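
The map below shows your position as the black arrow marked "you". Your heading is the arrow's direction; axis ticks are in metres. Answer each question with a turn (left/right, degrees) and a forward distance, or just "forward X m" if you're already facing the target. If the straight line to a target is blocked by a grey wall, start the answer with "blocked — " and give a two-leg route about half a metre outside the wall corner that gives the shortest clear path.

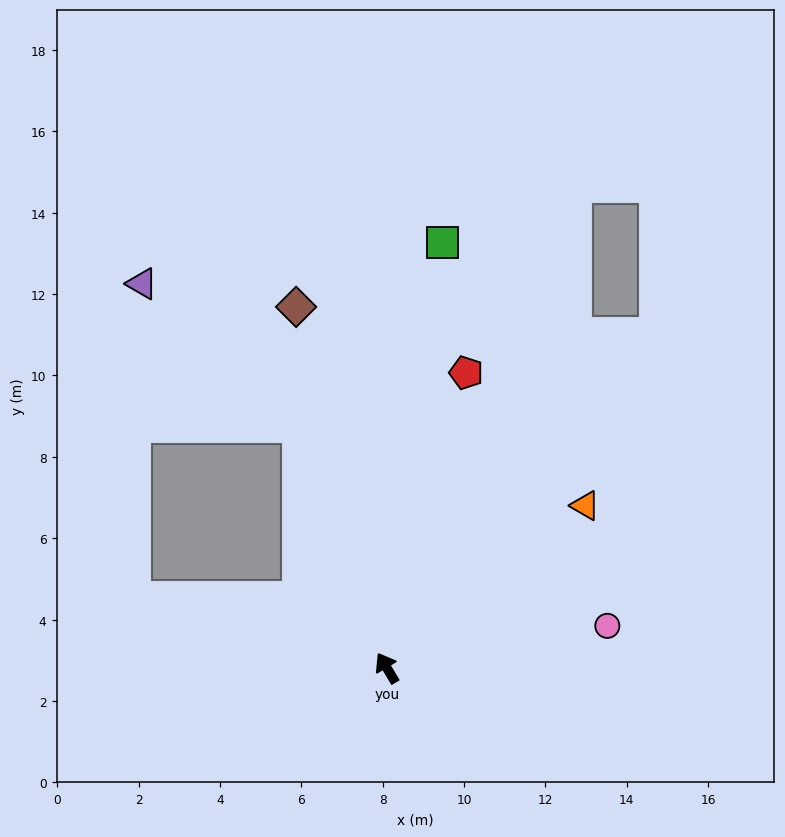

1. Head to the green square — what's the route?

turn right 38°, forward 10.5 m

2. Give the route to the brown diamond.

turn right 17°, forward 9.1 m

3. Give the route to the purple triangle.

blocked — turn right 11°, forward 6.3 m, then turn left 28°, forward 5.2 m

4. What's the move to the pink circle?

turn right 110°, forward 5.5 m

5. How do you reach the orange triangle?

turn right 81°, forward 6.3 m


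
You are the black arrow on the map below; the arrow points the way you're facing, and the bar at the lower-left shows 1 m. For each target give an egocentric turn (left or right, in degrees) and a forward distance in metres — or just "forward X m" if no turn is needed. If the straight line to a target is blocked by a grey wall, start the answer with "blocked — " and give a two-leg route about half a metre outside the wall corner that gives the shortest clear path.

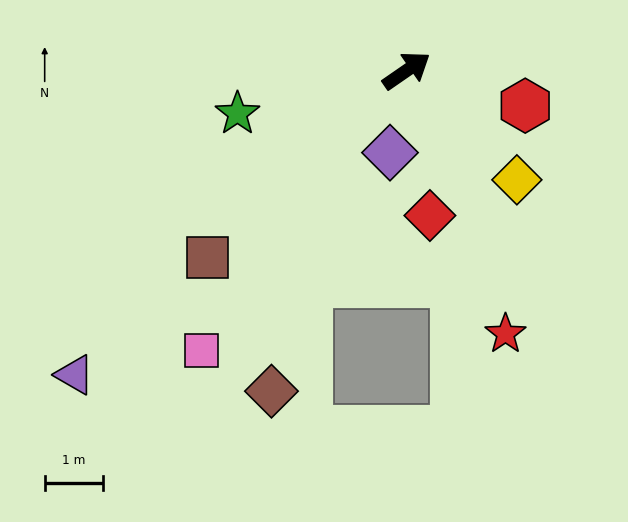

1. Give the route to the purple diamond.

turn right 136°, forward 1.4 m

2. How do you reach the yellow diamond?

turn right 79°, forward 2.7 m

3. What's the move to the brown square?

turn right 171°, forward 4.7 m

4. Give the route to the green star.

turn left 160°, forward 3.0 m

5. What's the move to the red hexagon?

turn right 51°, forward 2.1 m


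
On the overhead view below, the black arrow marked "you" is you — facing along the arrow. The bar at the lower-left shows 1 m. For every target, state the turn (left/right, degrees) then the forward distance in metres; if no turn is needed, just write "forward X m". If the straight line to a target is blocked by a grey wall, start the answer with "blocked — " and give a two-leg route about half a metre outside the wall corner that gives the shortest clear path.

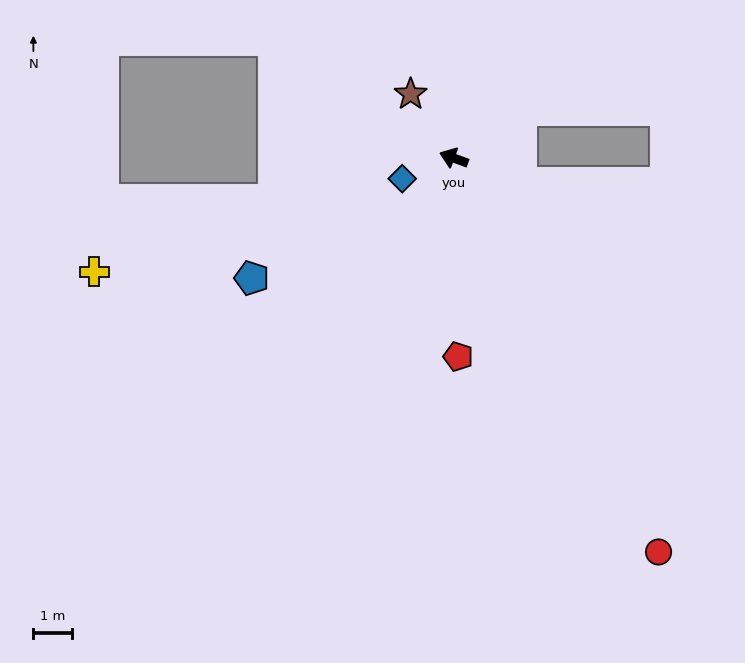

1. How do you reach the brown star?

turn right 36°, forward 2.0 m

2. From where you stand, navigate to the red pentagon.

turn left 111°, forward 5.2 m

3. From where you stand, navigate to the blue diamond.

turn left 42°, forward 1.5 m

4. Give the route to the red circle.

turn left 138°, forward 11.6 m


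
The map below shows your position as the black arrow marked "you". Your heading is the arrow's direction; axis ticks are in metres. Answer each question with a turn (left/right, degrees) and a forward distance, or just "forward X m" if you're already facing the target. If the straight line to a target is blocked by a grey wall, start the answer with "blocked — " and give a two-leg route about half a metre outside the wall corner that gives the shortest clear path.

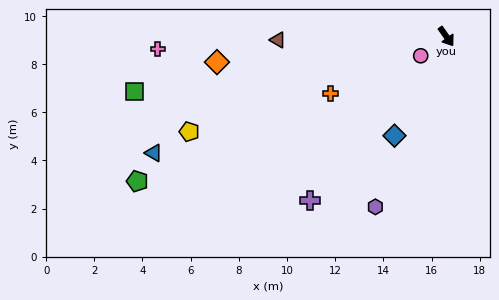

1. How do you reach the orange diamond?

turn right 119°, forward 9.6 m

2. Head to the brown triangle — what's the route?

turn right 124°, forward 7.0 m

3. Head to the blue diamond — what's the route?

turn right 63°, forward 4.6 m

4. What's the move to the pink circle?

turn right 88°, forward 1.3 m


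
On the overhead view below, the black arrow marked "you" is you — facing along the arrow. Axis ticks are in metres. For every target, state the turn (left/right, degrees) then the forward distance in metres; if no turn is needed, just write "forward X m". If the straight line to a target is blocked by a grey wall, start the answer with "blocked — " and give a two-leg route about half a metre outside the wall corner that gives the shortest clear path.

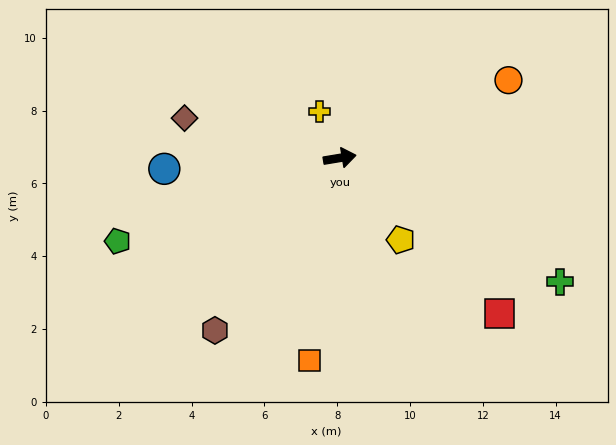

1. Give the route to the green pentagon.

turn right 169°, forward 6.5 m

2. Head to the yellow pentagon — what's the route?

turn right 63°, forward 2.8 m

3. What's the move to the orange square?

turn right 108°, forward 5.6 m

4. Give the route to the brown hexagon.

turn right 135°, forward 5.8 m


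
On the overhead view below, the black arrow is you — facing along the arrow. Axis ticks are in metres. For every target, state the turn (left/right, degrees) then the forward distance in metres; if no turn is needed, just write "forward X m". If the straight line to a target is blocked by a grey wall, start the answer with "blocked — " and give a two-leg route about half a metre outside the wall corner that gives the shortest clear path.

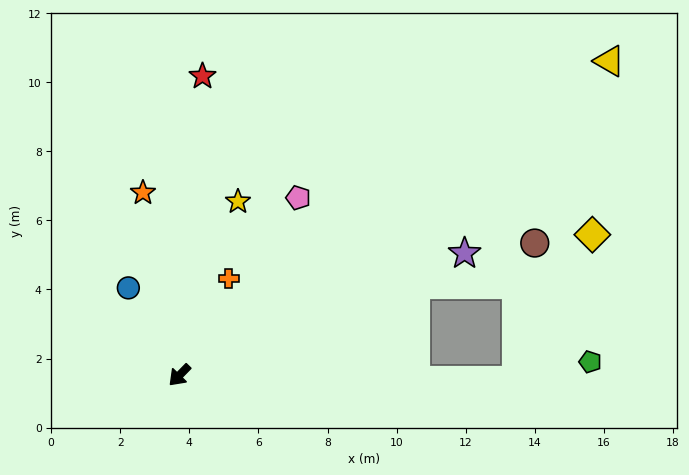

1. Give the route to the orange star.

turn right 124°, forward 5.4 m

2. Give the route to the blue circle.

turn right 105°, forward 2.9 m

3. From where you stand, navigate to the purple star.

turn left 157°, forward 9.0 m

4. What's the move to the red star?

turn right 140°, forward 8.7 m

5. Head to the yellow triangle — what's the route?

turn left 171°, forward 15.4 m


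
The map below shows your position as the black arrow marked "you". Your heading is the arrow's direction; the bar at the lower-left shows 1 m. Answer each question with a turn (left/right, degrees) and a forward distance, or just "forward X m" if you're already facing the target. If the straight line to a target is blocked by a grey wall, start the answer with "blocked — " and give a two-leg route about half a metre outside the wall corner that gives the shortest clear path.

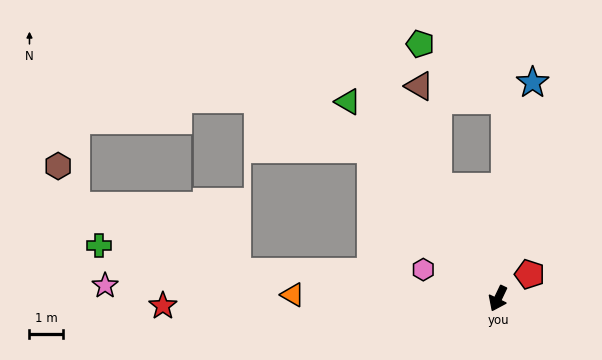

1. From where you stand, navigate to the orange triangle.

turn right 66°, forward 6.1 m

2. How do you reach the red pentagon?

turn left 153°, forward 1.2 m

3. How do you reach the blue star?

turn right 164°, forward 6.5 m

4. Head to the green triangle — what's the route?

turn right 117°, forward 7.4 m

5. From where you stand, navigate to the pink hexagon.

turn right 86°, forward 2.4 m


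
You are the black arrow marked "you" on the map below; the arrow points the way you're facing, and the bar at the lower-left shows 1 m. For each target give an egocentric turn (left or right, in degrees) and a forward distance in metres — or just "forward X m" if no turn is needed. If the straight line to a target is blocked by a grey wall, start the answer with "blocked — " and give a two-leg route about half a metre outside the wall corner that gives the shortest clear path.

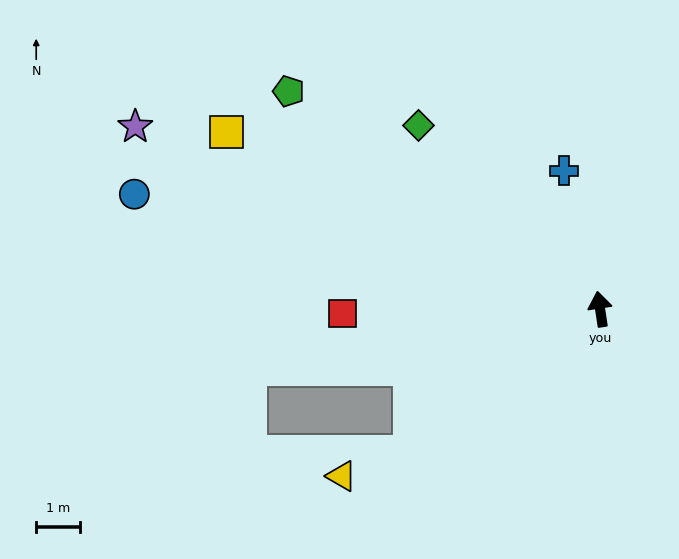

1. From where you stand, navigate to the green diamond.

turn left 36°, forward 5.9 m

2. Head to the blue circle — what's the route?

turn left 68°, forward 11.0 m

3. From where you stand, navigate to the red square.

turn left 82°, forward 5.9 m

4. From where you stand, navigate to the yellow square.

turn left 56°, forward 9.5 m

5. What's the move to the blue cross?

turn left 6°, forward 3.3 m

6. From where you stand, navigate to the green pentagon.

turn left 46°, forward 8.7 m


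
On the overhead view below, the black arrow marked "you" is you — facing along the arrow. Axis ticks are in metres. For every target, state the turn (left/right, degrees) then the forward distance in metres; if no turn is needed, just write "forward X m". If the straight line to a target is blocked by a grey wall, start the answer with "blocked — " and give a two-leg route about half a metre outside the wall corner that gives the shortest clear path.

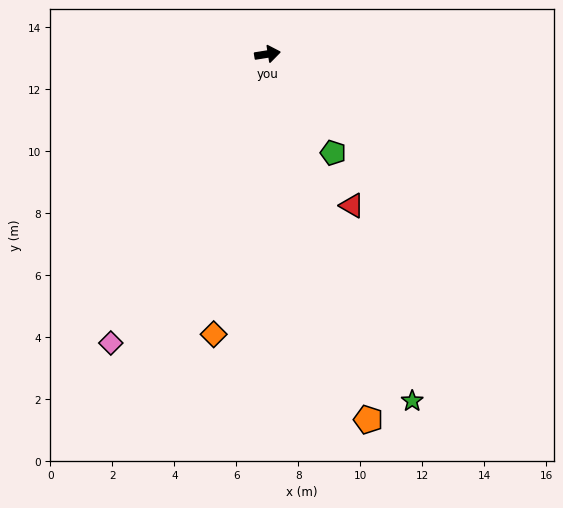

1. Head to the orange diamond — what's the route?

turn right 110°, forward 9.2 m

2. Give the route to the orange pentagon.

turn right 84°, forward 12.2 m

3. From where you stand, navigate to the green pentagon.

turn right 65°, forward 3.8 m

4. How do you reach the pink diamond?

turn right 128°, forward 10.6 m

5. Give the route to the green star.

turn right 76°, forward 12.1 m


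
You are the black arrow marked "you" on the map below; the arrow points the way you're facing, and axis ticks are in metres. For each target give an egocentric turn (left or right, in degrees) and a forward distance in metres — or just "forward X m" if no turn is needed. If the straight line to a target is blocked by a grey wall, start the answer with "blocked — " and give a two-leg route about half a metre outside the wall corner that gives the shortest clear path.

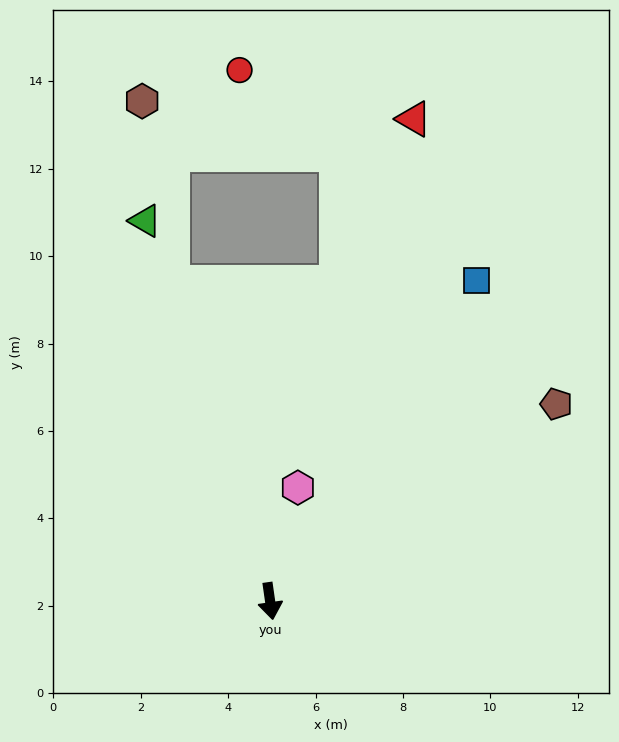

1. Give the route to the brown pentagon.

turn left 116°, forward 8.0 m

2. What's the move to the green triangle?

turn right 170°, forward 9.2 m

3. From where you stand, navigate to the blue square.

turn left 139°, forward 8.7 m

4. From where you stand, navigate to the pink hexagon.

turn left 158°, forward 2.7 m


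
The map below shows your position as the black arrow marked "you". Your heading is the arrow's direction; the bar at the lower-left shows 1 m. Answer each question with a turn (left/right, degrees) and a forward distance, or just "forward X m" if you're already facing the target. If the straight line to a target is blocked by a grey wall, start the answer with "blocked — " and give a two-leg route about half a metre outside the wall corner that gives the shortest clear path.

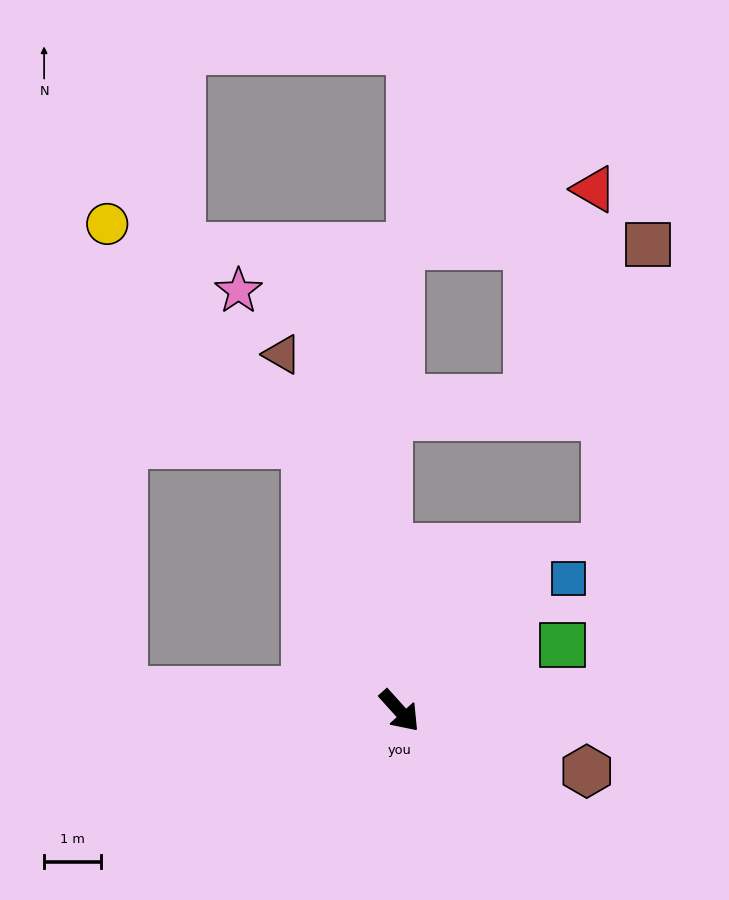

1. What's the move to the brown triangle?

turn left 156°, forward 6.7 m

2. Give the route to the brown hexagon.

turn left 30°, forward 3.5 m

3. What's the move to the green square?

turn left 70°, forward 3.1 m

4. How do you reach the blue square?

turn left 86°, forward 3.8 m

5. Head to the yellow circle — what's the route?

blocked — turn left 157°, forward 5.0 m, then turn left 23°, forward 5.3 m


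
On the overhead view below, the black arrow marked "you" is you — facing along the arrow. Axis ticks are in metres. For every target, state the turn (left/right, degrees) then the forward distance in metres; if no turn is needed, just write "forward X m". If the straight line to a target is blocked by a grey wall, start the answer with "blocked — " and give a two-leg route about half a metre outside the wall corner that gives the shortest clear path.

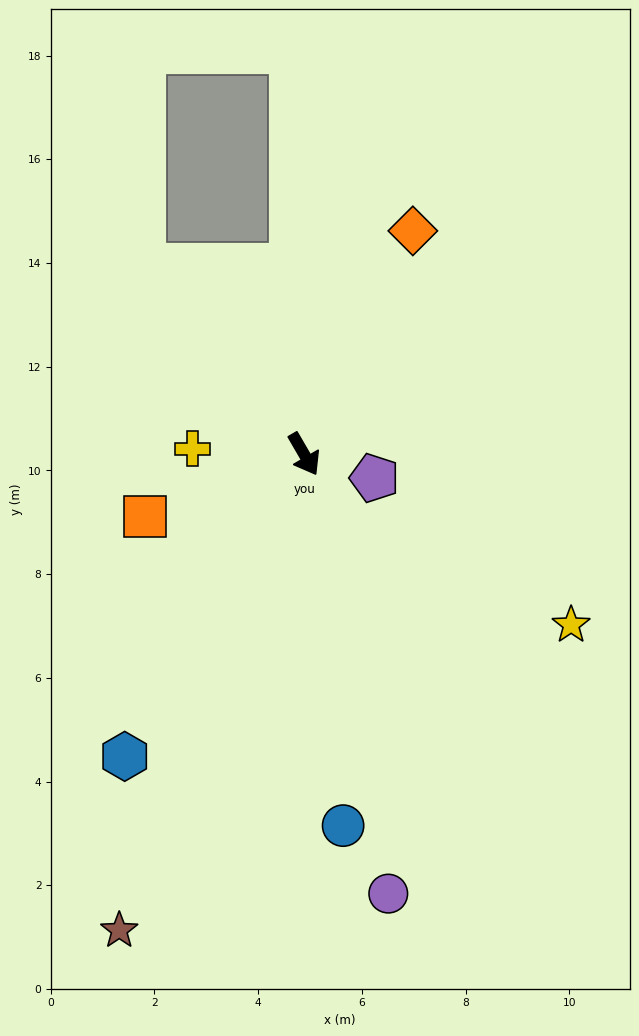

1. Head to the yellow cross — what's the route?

turn right 123°, forward 2.2 m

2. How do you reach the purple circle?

turn right 19°, forward 8.6 m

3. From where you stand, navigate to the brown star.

turn right 51°, forward 9.9 m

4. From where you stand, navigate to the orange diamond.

turn left 124°, forward 4.8 m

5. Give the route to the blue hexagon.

turn right 61°, forward 6.8 m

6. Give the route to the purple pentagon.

turn left 41°, forward 1.4 m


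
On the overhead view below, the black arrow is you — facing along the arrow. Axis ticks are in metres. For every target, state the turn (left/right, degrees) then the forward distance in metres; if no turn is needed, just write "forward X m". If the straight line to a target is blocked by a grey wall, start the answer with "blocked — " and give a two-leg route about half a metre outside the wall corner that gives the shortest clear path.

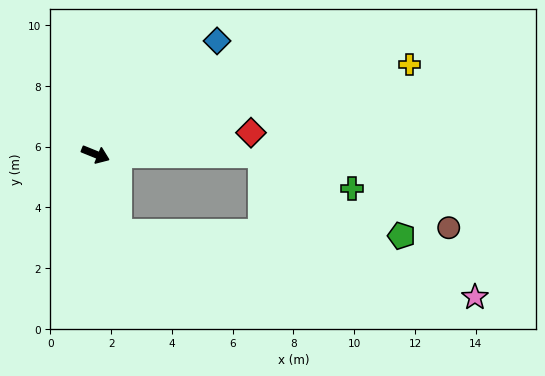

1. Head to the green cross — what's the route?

blocked — turn left 22°, forward 5.5 m, then turn right 20°, forward 3.2 m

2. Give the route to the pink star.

blocked — turn right 51°, forward 2.7 m, then turn left 63°, forward 11.9 m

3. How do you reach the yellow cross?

turn left 38°, forward 10.8 m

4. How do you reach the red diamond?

turn left 30°, forward 5.2 m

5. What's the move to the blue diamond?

turn left 65°, forward 5.5 m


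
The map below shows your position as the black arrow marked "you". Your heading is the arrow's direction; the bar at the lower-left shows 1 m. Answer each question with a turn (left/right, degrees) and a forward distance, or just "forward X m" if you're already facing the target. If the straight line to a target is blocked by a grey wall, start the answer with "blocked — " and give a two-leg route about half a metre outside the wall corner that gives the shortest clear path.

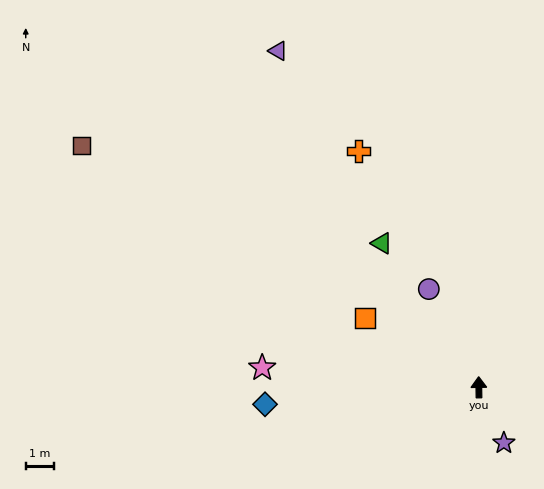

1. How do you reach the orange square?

turn left 58°, forward 4.7 m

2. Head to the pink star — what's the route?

turn left 84°, forward 7.7 m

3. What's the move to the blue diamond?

turn left 94°, forward 7.6 m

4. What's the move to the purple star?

turn right 157°, forward 2.2 m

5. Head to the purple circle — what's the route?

turn left 26°, forward 3.9 m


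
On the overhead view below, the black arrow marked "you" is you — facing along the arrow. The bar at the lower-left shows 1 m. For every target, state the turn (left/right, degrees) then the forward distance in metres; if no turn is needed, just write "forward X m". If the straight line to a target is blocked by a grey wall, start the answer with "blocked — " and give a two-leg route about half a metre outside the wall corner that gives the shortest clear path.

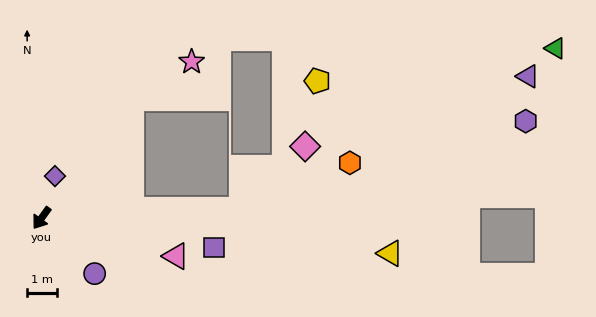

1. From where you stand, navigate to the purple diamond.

turn right 162°, forward 1.5 m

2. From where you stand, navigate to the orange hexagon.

blocked — turn left 128°, forward 6.7 m, then turn left 21°, forward 3.9 m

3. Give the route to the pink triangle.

turn left 110°, forward 4.7 m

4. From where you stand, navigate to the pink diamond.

blocked — turn left 128°, forward 6.7 m, then turn left 43°, forward 3.0 m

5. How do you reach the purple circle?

turn left 79°, forward 2.6 m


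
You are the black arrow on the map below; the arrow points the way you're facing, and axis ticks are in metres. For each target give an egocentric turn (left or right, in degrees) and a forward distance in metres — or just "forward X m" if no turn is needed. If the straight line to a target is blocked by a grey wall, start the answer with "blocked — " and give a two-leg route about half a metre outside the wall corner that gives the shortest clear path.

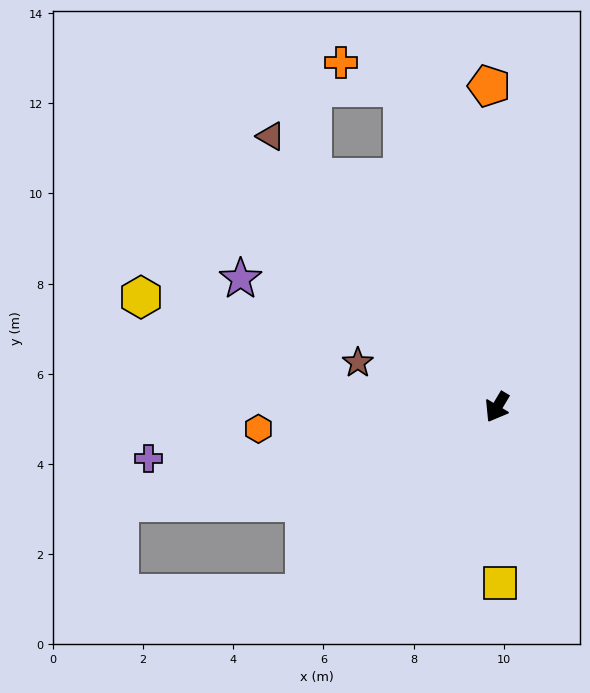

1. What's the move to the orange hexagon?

turn right 54°, forward 5.3 m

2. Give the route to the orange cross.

blocked — turn right 133°, forward 7.4 m, then turn left 52°, forward 1.5 m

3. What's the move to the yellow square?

turn left 32°, forward 3.9 m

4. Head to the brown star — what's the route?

turn right 77°, forward 3.2 m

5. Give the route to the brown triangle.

turn right 109°, forward 7.8 m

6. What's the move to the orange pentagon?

turn right 148°, forward 7.1 m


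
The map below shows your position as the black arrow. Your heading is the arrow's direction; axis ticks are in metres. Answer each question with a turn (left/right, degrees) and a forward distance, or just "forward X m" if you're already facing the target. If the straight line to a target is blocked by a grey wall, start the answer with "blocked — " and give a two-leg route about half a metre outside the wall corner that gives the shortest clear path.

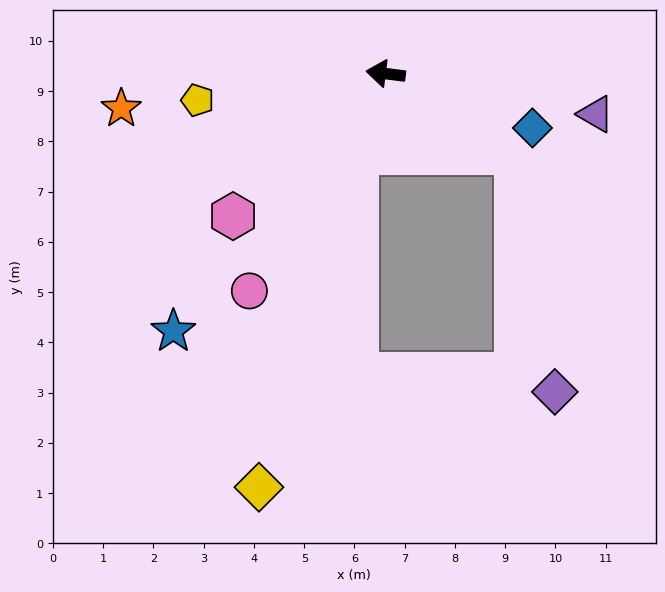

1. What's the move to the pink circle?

turn left 65°, forward 5.1 m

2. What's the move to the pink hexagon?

turn left 50°, forward 4.2 m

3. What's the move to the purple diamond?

blocked — turn left 156°, forward 3.0 m, then turn right 50°, forward 4.8 m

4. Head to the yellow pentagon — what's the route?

turn left 15°, forward 3.8 m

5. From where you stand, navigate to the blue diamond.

turn left 167°, forward 3.1 m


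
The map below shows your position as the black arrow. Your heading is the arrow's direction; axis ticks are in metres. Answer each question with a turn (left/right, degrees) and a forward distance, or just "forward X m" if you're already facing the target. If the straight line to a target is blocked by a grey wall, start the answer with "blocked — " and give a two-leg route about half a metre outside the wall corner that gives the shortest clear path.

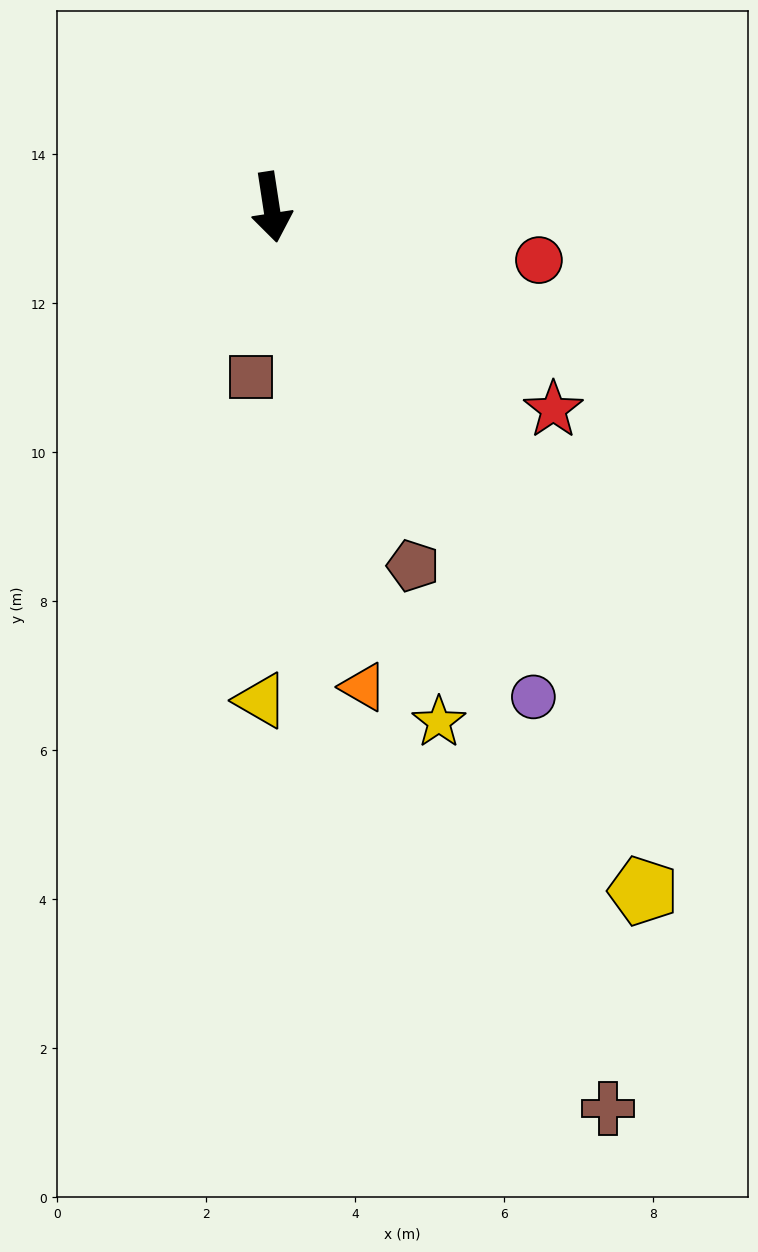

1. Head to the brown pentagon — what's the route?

turn left 13°, forward 5.2 m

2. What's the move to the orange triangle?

turn left 2°, forward 6.6 m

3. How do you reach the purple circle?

turn left 19°, forward 7.5 m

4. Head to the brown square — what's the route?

turn right 15°, forward 2.3 m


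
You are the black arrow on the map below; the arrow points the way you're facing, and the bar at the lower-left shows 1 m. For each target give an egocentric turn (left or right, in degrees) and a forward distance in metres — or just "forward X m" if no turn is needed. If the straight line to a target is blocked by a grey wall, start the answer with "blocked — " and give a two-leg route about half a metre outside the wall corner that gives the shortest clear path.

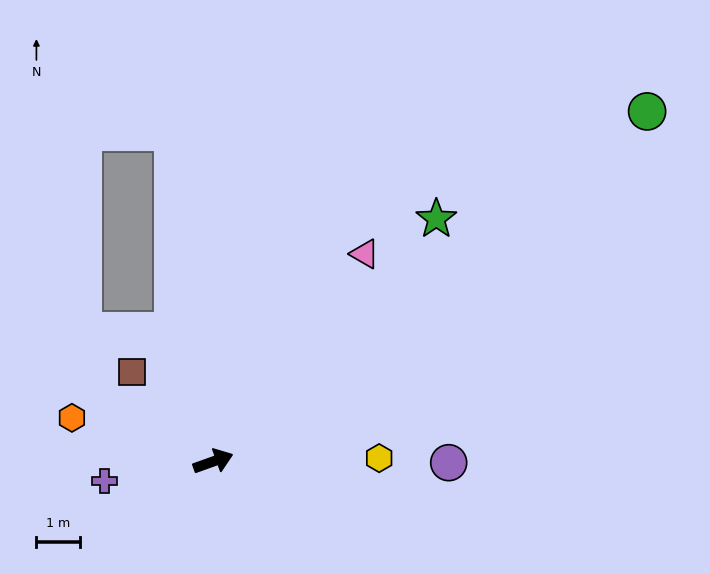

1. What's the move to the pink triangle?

turn left 34°, forward 5.9 m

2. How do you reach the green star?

turn left 28°, forward 7.5 m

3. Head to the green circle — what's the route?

turn left 19°, forward 12.7 m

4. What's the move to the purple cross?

turn left 170°, forward 2.5 m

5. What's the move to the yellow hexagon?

turn right 19°, forward 3.8 m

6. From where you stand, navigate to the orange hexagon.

turn left 143°, forward 3.4 m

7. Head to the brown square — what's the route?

turn left 113°, forward 2.8 m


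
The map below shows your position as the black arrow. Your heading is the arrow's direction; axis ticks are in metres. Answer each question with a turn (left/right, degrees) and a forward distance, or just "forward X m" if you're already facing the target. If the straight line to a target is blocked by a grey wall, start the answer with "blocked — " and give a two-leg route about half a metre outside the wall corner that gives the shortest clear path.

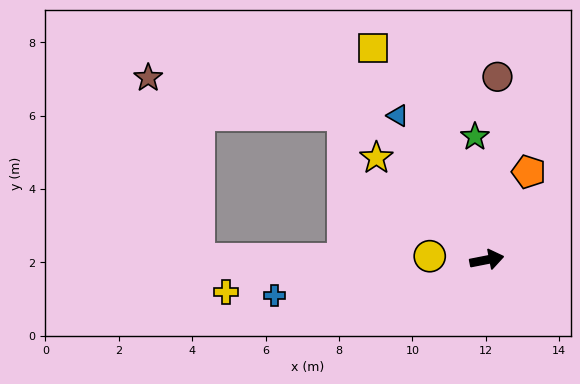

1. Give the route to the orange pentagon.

turn left 53°, forward 2.7 m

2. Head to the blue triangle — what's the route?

turn left 111°, forward 4.6 m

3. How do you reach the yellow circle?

turn left 165°, forward 1.6 m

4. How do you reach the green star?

turn left 84°, forward 3.4 m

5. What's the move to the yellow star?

turn left 126°, forward 4.1 m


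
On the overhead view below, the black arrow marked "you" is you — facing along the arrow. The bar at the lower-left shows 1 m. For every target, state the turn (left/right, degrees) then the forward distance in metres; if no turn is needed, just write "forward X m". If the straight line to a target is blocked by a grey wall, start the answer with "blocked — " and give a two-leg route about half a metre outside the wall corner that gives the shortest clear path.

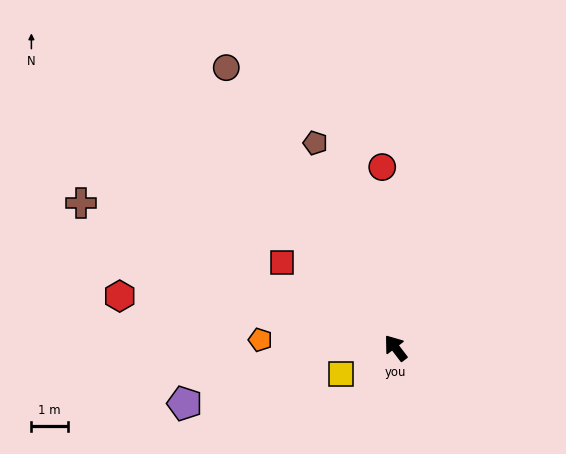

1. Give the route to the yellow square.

turn left 79°, forward 1.6 m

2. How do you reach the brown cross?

turn left 28°, forward 9.4 m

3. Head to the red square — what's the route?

turn left 16°, forward 3.9 m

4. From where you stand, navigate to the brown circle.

turn right 6°, forward 8.9 m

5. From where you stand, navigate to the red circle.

turn right 33°, forward 4.9 m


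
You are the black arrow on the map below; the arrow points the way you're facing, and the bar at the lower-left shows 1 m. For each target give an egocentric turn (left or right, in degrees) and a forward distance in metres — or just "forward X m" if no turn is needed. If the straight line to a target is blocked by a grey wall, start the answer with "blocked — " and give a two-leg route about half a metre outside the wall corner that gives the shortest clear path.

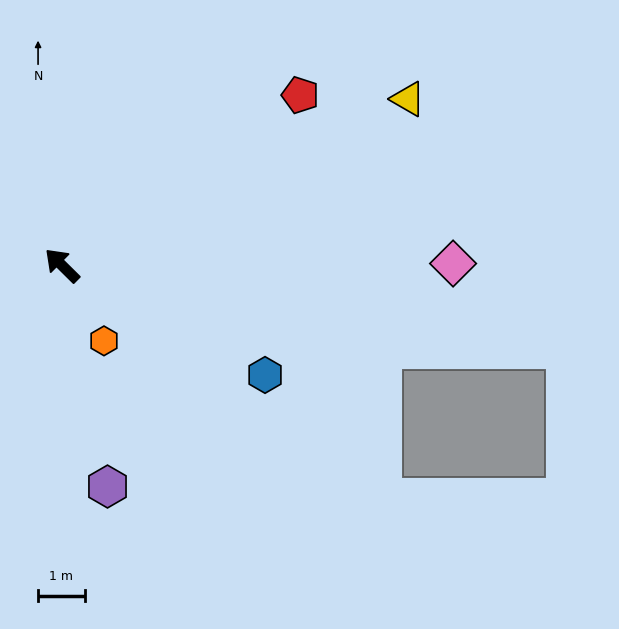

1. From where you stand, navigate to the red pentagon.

turn right 100°, forward 6.3 m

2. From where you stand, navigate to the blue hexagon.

turn right 164°, forward 4.9 m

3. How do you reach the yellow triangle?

turn right 110°, forward 8.2 m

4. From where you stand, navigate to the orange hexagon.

turn left 164°, forward 1.8 m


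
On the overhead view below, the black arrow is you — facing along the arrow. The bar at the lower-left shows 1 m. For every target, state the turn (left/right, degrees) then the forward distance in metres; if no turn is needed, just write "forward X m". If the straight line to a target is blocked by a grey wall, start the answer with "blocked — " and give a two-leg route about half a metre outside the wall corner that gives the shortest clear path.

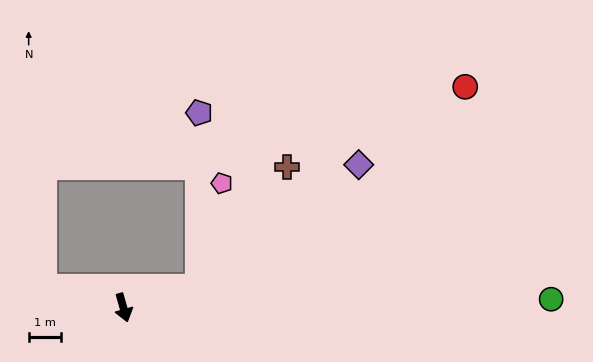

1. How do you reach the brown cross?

blocked — turn left 89°, forward 2.4 m, then turn left 39°, forward 4.6 m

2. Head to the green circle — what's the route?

turn left 75°, forward 13.1 m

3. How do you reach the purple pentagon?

blocked — turn left 89°, forward 2.4 m, then turn left 75°, forward 5.4 m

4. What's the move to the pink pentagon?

blocked — turn left 89°, forward 2.4 m, then turn left 63°, forward 3.3 m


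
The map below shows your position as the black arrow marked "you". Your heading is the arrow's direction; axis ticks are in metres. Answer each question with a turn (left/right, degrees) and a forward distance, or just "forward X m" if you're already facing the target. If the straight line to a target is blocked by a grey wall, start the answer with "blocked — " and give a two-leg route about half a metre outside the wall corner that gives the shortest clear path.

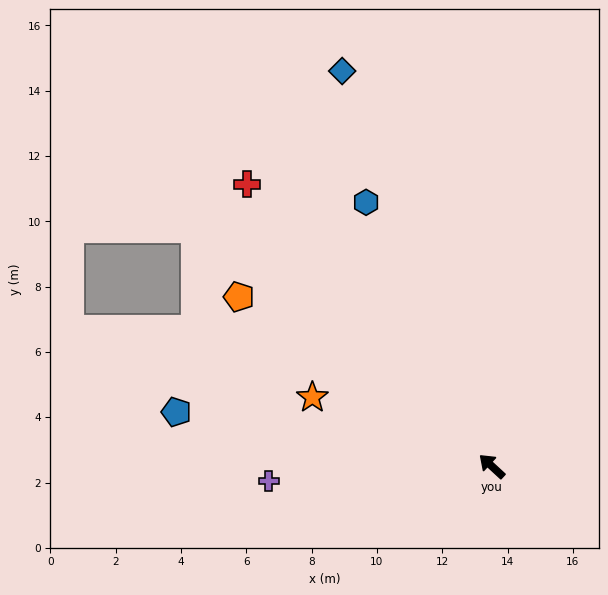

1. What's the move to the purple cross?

turn left 46°, forward 6.8 m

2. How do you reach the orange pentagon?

turn left 9°, forward 9.3 m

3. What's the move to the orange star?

turn left 22°, forward 5.9 m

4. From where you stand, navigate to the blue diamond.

turn right 27°, forward 12.9 m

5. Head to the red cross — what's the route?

turn right 6°, forward 11.4 m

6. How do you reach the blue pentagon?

turn left 33°, forward 9.8 m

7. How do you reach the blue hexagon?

turn right 22°, forward 8.9 m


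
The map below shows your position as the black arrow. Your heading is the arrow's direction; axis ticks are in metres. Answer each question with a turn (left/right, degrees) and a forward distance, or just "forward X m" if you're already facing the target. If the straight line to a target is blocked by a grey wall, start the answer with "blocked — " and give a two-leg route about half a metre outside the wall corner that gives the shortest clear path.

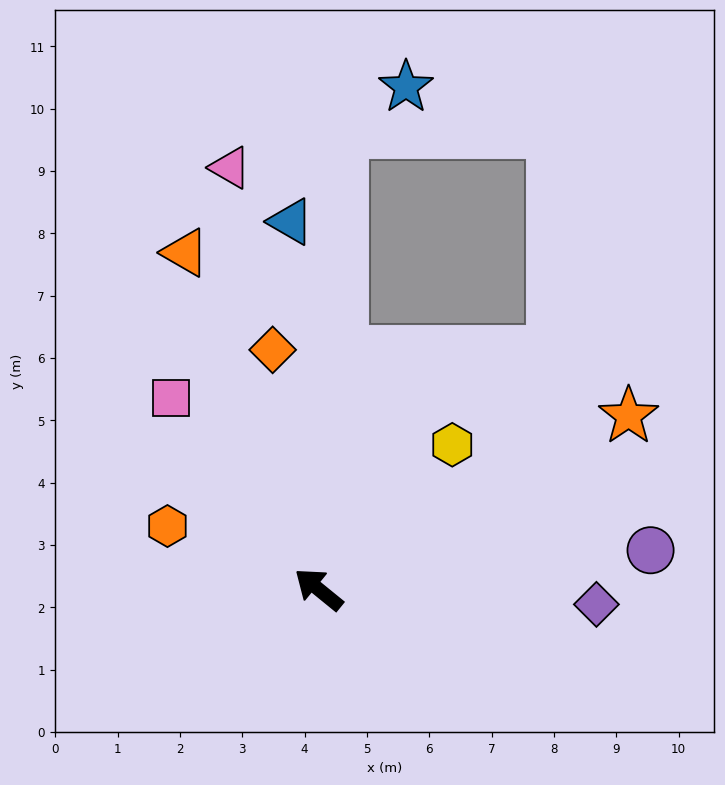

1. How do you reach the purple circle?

turn right 134°, forward 5.4 m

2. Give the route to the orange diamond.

turn right 40°, forward 3.9 m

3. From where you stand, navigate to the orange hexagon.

turn left 16°, forward 2.6 m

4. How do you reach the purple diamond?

turn right 144°, forward 4.5 m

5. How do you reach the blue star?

blocked — turn right 54°, forward 7.3 m, then turn right 52°, forward 1.3 m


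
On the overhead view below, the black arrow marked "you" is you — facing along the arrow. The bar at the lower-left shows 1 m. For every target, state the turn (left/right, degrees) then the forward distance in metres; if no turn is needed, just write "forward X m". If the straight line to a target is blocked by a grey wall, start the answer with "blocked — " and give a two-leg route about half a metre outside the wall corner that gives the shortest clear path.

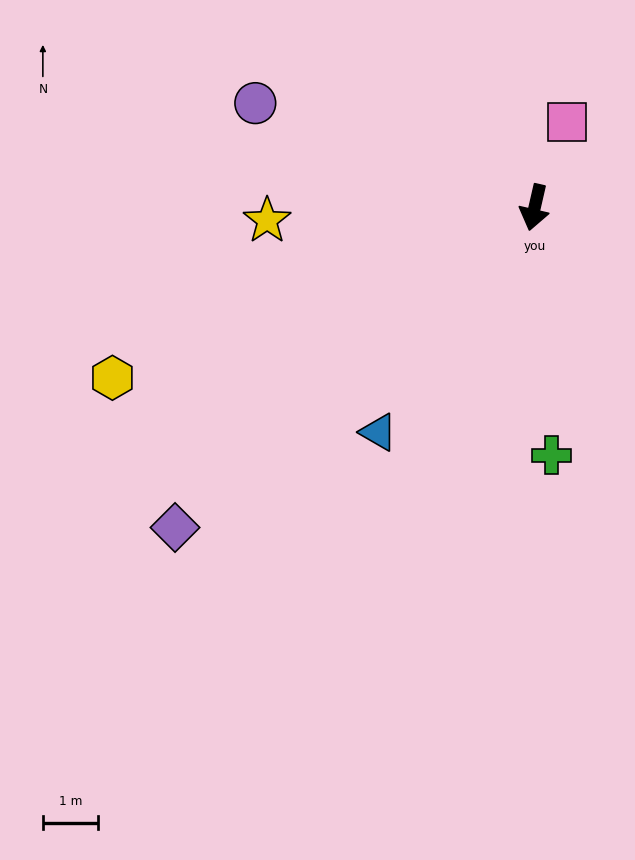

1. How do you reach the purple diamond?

turn right 35°, forward 8.7 m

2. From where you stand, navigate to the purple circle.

turn right 98°, forward 5.4 m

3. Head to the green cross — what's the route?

turn left 17°, forward 4.5 m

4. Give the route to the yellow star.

turn right 74°, forward 4.8 m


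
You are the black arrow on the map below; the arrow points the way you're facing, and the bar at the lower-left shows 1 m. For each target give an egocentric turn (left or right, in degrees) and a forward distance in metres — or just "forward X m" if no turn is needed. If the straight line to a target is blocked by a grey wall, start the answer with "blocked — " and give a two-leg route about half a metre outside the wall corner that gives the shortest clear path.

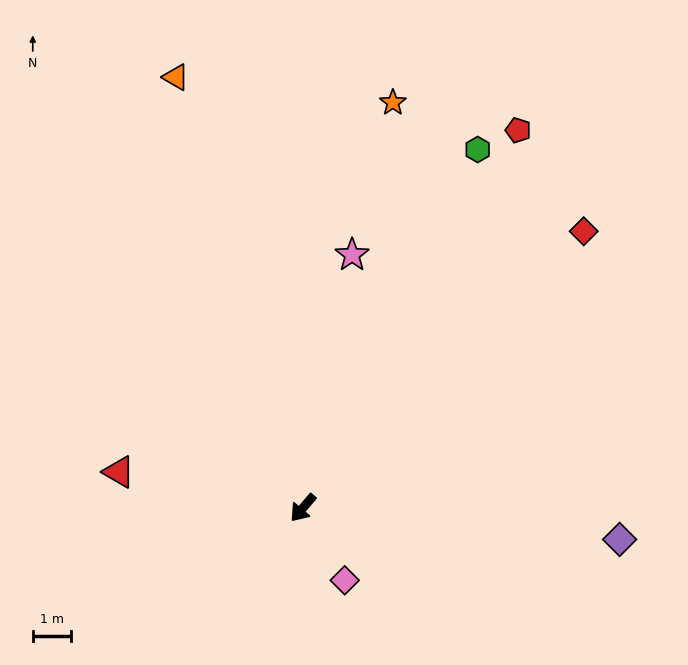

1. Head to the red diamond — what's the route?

turn left 175°, forward 10.4 m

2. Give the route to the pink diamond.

turn left 70°, forward 2.2 m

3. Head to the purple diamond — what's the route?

turn left 125°, forward 8.4 m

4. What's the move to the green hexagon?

turn right 165°, forward 10.5 m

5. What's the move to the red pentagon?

turn right 169°, forward 11.5 m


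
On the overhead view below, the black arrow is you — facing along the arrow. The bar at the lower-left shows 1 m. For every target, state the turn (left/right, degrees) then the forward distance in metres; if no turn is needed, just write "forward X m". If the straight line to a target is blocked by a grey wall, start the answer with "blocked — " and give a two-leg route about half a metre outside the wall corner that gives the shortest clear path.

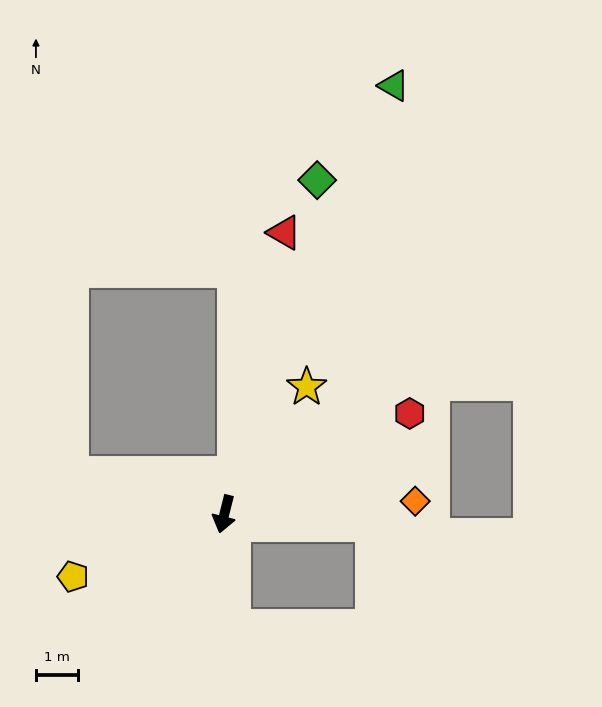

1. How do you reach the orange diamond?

turn left 108°, forward 4.5 m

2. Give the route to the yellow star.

turn left 161°, forward 3.6 m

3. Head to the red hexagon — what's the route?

turn left 133°, forward 5.0 m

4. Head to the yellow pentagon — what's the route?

turn right 54°, forward 3.9 m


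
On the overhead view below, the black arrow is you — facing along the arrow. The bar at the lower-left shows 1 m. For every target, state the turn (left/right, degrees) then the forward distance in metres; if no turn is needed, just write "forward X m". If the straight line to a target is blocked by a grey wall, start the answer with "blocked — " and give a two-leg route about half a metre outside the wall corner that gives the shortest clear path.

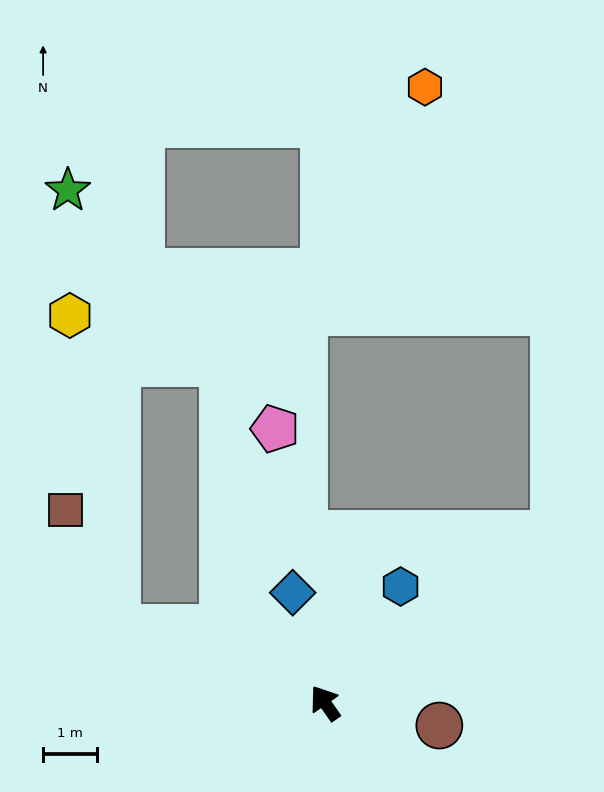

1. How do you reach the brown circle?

turn right 136°, forward 2.2 m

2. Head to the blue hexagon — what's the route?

turn right 68°, forward 2.6 m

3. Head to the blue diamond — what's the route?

turn right 18°, forward 2.1 m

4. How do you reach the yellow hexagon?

blocked — turn left 35°, forward 4.1 m, then turn right 61°, forward 5.8 m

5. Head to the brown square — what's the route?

blocked — turn left 35°, forward 4.1 m, then turn right 46°, forward 2.4 m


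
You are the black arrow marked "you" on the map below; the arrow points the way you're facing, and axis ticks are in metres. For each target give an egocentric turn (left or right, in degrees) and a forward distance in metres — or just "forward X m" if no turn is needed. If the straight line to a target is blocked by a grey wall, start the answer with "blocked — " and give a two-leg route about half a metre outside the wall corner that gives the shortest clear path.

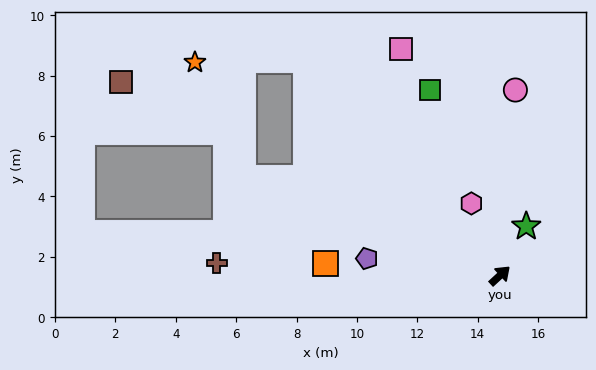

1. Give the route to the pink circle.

turn left 43°, forward 6.2 m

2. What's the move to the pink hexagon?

turn left 69°, forward 2.6 m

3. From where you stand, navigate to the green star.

turn left 19°, forward 1.8 m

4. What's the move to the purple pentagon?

turn left 130°, forward 4.4 m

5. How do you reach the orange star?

blocked — turn left 116°, forward 9.1 m, then turn right 46°, forward 4.2 m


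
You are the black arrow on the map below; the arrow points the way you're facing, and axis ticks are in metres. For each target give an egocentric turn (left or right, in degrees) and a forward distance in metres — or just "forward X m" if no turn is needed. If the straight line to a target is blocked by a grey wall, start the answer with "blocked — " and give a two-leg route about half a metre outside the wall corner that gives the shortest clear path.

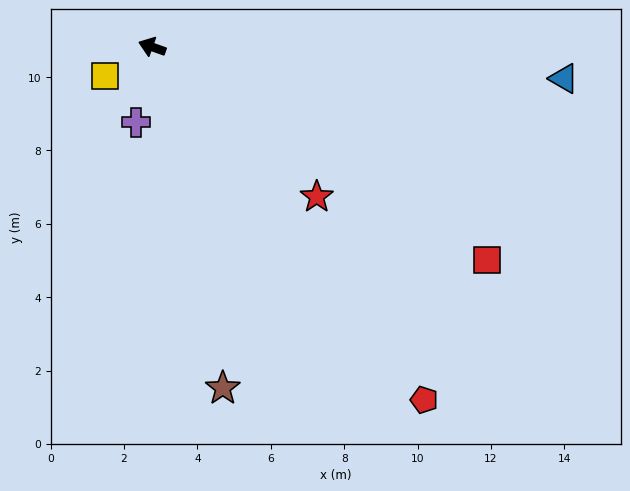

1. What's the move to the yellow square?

turn left 51°, forward 1.5 m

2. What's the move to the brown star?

turn left 121°, forward 9.5 m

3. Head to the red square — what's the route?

turn left 167°, forward 10.8 m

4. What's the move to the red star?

turn left 157°, forward 6.1 m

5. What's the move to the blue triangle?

turn right 165°, forward 11.3 m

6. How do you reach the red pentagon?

turn left 147°, forward 12.1 m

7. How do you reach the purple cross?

turn left 97°, forward 2.1 m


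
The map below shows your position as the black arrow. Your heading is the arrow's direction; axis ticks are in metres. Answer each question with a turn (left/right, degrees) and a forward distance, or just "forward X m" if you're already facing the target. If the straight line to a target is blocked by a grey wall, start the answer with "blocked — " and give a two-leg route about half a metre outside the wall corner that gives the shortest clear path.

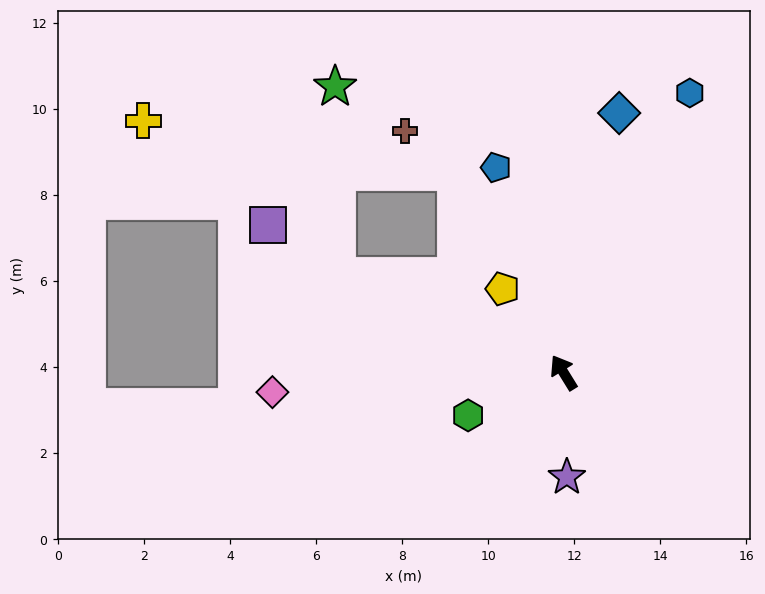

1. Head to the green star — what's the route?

blocked — turn left 35°, forward 5.7 m, then turn right 66°, forward 4.4 m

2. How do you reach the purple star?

turn left 150°, forward 2.4 m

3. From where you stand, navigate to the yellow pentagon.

turn left 4°, forward 2.4 m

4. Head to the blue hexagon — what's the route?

turn right 56°, forward 7.1 m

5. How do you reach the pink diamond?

turn left 62°, forward 6.8 m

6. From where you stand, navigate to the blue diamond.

turn right 44°, forward 6.2 m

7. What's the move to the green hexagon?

turn left 82°, forward 2.4 m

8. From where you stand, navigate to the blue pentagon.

turn right 13°, forward 5.0 m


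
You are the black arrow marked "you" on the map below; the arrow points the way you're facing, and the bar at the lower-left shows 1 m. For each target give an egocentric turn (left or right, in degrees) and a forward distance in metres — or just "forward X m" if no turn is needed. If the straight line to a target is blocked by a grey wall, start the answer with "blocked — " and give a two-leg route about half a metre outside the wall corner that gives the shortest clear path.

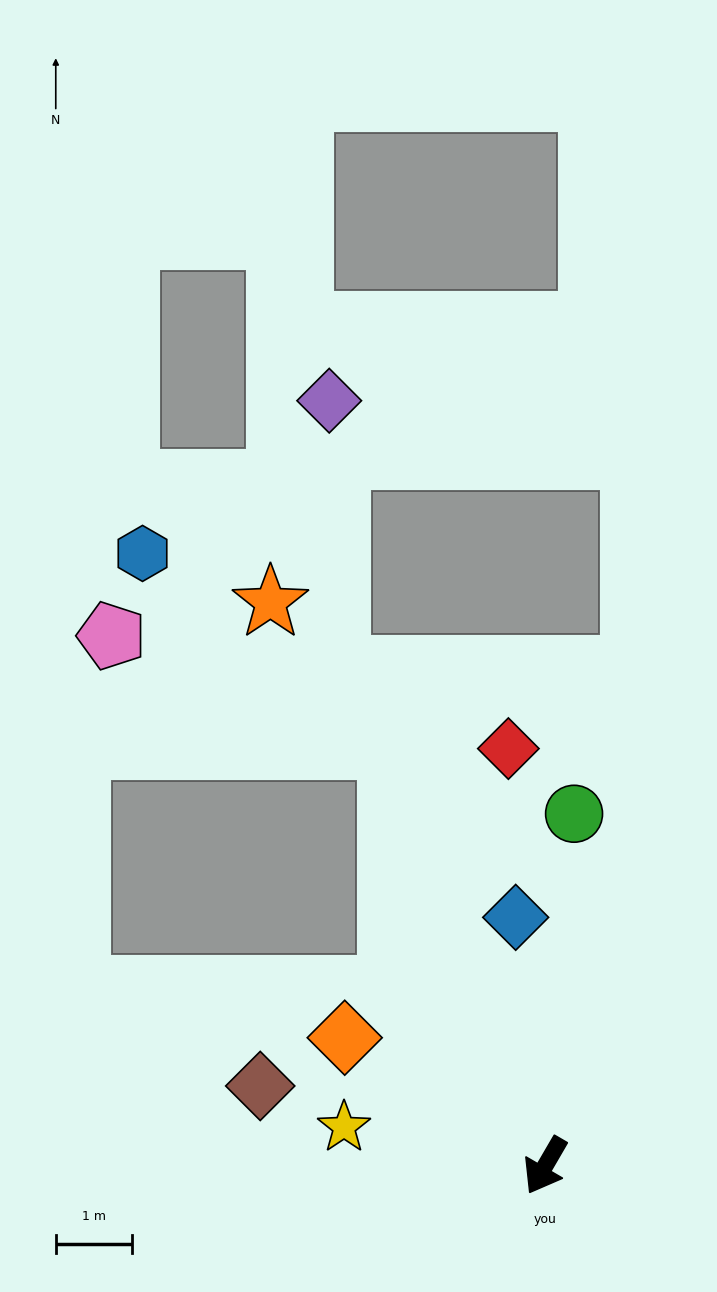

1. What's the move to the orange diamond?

turn right 92°, forward 3.1 m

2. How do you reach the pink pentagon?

blocked — turn right 129°, forward 5.8 m, then turn left 47°, forward 3.9 m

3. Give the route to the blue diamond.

turn right 143°, forward 3.3 m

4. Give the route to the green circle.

turn right 154°, forward 4.6 m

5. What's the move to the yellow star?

turn right 71°, forward 2.7 m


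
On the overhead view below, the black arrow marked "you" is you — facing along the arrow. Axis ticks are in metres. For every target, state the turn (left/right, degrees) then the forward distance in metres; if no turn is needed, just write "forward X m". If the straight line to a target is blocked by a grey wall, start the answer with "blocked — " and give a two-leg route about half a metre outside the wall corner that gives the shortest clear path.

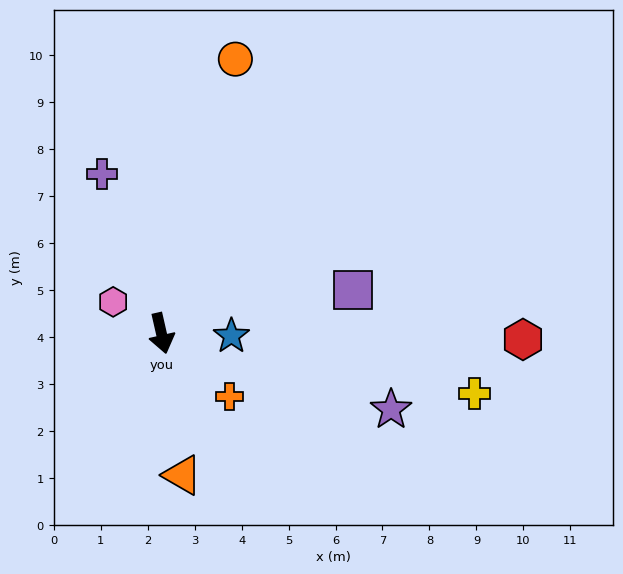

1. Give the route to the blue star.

turn left 75°, forward 1.5 m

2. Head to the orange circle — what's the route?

turn left 152°, forward 6.0 m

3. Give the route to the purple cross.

turn right 172°, forward 3.6 m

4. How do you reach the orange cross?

turn left 34°, forward 2.0 m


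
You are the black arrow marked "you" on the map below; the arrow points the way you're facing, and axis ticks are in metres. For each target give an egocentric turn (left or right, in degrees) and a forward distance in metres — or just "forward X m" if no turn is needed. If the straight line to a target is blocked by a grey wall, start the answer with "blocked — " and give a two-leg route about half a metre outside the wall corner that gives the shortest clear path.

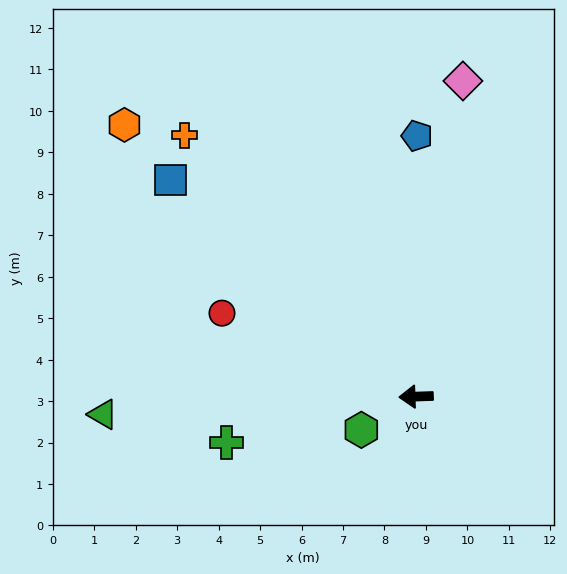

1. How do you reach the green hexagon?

turn left 29°, forward 1.5 m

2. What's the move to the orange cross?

turn right 50°, forward 8.4 m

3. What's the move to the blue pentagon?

turn right 92°, forward 6.3 m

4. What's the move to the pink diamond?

turn right 100°, forward 7.7 m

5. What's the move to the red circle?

turn right 25°, forward 5.1 m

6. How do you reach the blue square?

turn right 43°, forward 7.9 m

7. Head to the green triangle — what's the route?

forward 7.6 m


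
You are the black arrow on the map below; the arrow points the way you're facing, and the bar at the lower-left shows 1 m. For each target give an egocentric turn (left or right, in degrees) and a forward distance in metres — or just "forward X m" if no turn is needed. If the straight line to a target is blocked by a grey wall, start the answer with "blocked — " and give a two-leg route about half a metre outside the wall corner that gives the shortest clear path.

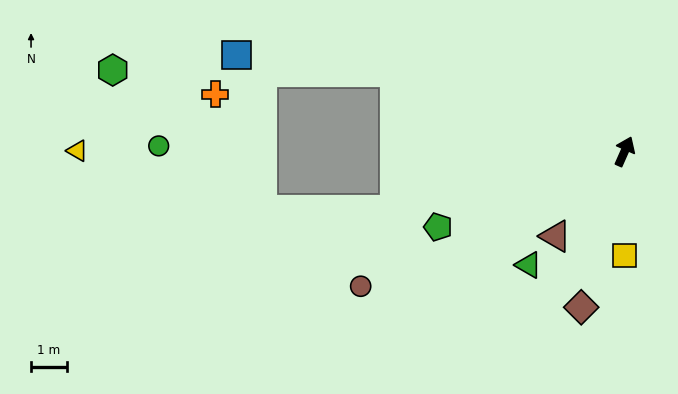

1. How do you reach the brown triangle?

turn left 165°, forward 3.1 m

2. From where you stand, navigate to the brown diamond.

turn right 172°, forward 4.5 m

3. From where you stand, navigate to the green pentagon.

turn left 136°, forward 5.6 m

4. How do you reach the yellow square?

turn right 156°, forward 2.9 m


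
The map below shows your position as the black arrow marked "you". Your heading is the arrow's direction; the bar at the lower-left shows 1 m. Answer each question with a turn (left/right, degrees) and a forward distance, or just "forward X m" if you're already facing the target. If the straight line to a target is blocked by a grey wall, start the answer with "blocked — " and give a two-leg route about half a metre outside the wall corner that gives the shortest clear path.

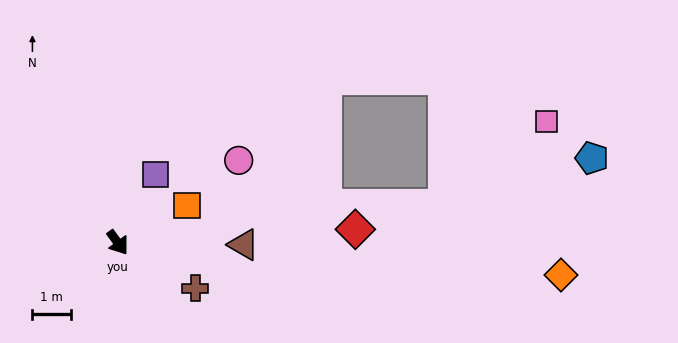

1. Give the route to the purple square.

turn left 115°, forward 2.0 m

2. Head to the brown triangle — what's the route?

turn left 53°, forward 3.3 m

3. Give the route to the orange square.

turn left 82°, forward 2.1 m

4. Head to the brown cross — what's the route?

turn left 23°, forward 2.4 m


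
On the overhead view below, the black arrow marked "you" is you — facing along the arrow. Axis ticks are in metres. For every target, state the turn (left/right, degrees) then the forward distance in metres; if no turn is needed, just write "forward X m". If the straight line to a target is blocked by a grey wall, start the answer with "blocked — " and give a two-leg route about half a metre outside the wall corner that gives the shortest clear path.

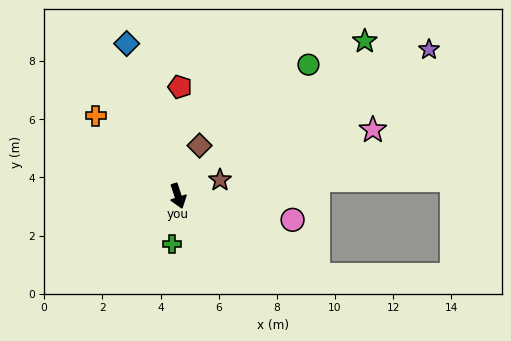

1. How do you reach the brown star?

turn left 93°, forward 1.5 m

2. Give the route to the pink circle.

turn left 60°, forward 4.0 m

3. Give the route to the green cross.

turn right 25°, forward 1.7 m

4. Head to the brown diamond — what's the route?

turn left 139°, forward 1.9 m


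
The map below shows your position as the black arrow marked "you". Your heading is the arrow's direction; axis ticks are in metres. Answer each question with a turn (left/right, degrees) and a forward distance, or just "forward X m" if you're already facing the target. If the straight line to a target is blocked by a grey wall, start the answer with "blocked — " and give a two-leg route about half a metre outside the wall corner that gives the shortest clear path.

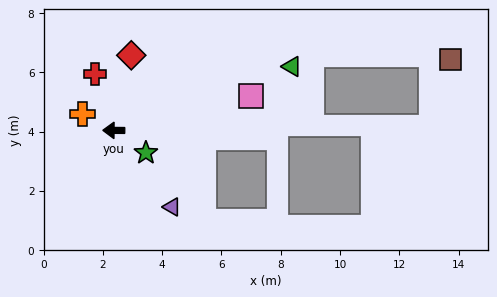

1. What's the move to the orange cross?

turn right 28°, forward 1.2 m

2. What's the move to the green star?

turn left 145°, forward 1.3 m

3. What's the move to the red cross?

turn right 71°, forward 2.0 m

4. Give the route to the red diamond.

turn right 103°, forward 2.6 m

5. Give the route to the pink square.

turn right 166°, forward 4.8 m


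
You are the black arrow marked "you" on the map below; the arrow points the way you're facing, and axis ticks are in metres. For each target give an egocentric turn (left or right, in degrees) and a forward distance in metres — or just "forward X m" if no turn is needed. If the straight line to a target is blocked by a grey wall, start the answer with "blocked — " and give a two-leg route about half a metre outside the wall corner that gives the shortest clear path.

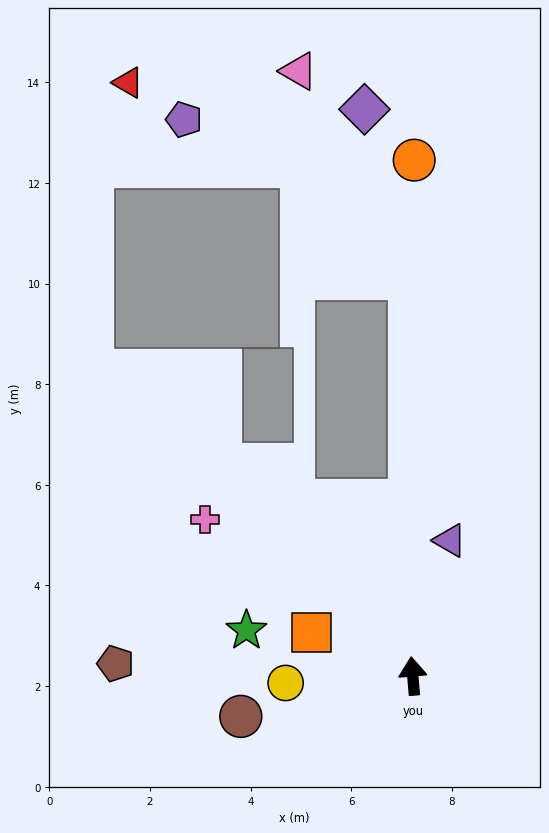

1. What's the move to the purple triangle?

turn right 20°, forward 2.8 m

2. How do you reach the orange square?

turn left 62°, forward 2.2 m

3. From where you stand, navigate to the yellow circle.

turn left 88°, forward 2.5 m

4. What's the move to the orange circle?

turn right 5°, forward 10.3 m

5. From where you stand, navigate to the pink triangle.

blocked — turn right 4°, forward 7.9 m, then turn left 27°, forward 4.7 m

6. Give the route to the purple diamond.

blocked — turn right 4°, forward 7.9 m, then turn left 14°, forward 3.5 m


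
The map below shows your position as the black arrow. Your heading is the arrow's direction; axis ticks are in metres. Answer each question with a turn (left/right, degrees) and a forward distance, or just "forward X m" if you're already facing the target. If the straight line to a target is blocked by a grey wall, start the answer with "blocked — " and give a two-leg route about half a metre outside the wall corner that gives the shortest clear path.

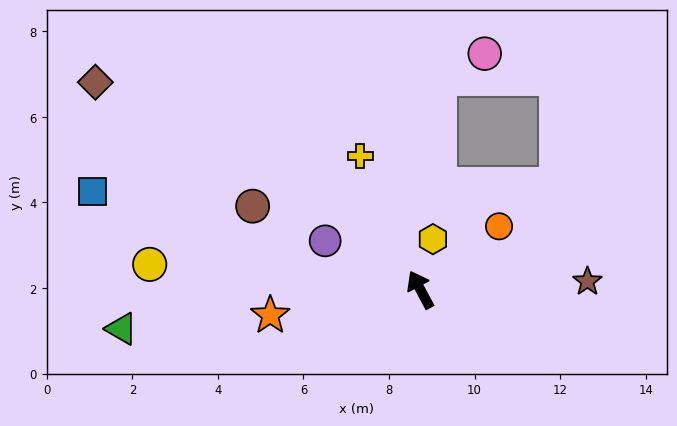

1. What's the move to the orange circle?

turn right 79°, forward 2.4 m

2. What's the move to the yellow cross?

turn right 4°, forward 3.4 m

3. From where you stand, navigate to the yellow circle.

turn left 57°, forward 6.4 m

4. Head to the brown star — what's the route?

turn right 115°, forward 3.9 m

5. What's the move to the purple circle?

turn left 35°, forward 2.5 m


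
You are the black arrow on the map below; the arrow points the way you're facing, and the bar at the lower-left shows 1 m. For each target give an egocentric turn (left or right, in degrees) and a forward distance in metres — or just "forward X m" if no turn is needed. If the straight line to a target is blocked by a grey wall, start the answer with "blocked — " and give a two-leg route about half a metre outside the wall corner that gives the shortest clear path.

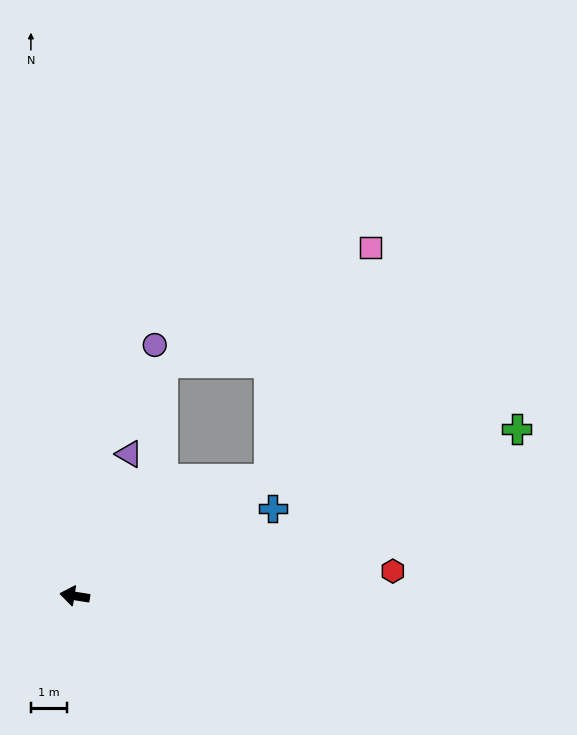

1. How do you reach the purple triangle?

turn right 102°, forward 4.2 m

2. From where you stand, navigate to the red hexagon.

turn right 167°, forward 8.7 m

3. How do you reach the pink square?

blocked — turn right 140°, forward 6.2 m, then turn left 36°, forward 6.9 m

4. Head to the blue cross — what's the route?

turn right 147°, forward 5.9 m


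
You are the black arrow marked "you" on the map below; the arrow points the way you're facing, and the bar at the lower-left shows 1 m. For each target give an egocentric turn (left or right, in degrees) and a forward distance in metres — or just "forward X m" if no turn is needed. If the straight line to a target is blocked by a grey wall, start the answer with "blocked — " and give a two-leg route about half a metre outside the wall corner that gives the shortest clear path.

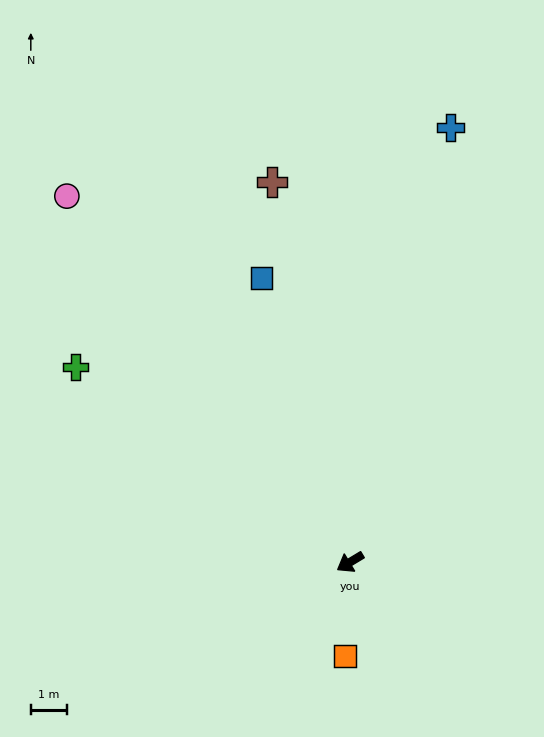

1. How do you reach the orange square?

turn left 56°, forward 2.6 m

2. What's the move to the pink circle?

turn right 83°, forward 12.7 m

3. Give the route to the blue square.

turn right 104°, forward 8.1 m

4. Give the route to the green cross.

turn right 67°, forward 9.2 m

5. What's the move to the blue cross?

turn right 134°, forward 12.2 m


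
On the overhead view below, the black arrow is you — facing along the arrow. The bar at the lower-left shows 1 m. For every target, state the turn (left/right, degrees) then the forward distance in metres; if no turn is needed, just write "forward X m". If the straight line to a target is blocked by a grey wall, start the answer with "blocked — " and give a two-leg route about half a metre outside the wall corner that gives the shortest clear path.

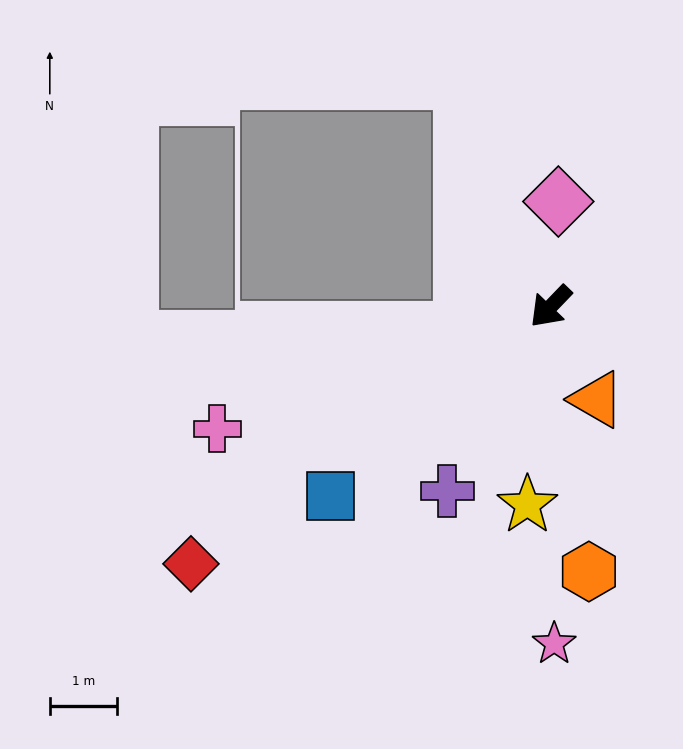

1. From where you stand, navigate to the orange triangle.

turn left 70°, forward 1.5 m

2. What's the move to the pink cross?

turn right 26°, forward 5.3 m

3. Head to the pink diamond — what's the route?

turn right 140°, forward 1.6 m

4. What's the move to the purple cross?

turn left 15°, forward 3.2 m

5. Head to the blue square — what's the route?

turn right 5°, forward 4.3 m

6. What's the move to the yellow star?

turn left 37°, forward 3.0 m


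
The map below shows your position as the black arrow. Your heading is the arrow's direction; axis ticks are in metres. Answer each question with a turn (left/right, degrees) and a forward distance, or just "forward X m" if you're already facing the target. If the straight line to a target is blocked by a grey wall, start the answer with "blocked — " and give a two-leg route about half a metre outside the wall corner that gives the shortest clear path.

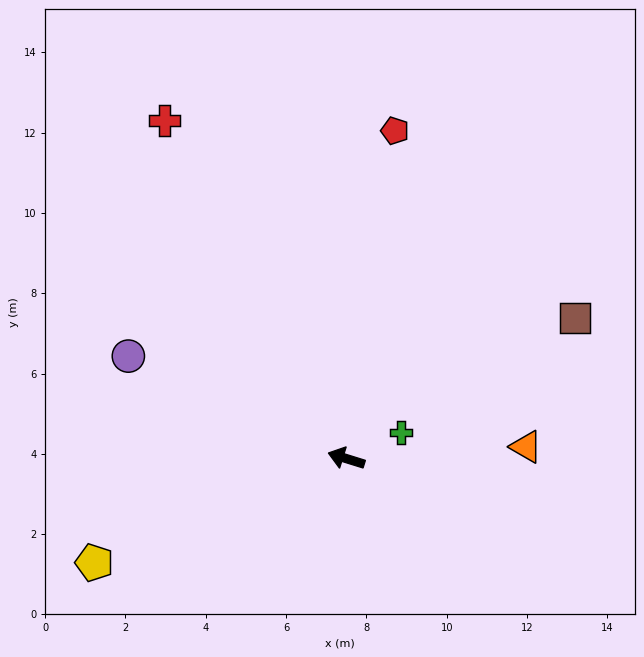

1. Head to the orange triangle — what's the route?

turn right 159°, forward 4.5 m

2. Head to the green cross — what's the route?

turn right 137°, forward 1.5 m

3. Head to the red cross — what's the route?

turn right 44°, forward 9.6 m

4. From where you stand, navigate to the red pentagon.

turn right 81°, forward 8.3 m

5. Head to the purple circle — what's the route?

turn right 8°, forward 6.0 m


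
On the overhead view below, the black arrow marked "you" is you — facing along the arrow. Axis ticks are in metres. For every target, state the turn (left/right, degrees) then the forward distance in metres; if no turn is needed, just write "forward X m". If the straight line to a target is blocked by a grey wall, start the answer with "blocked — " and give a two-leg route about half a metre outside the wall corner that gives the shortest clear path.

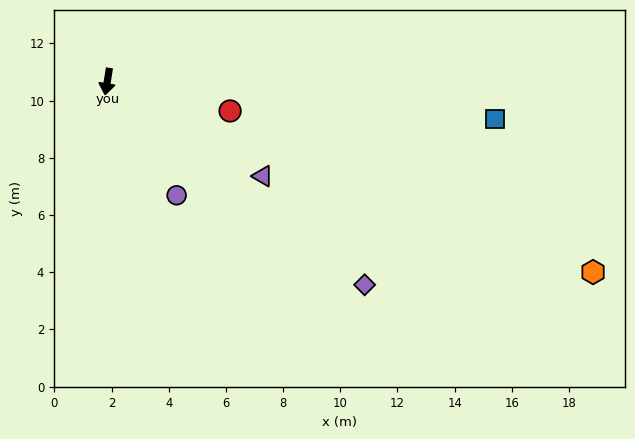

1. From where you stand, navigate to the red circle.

turn left 86°, forward 4.4 m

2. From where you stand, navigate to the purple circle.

turn left 41°, forward 4.7 m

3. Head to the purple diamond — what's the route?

turn left 61°, forward 11.5 m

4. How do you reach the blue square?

turn left 94°, forward 13.6 m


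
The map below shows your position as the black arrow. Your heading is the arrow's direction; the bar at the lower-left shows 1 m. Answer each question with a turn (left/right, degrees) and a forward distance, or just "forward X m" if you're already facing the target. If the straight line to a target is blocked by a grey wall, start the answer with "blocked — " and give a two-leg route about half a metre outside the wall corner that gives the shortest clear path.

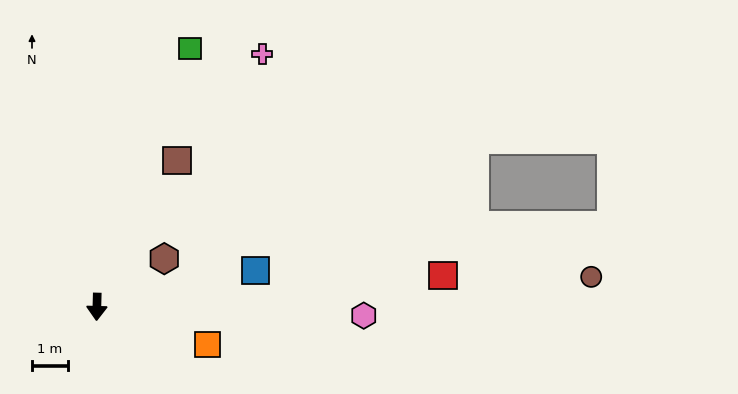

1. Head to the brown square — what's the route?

turn left 153°, forward 4.6 m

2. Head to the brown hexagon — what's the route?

turn left 127°, forward 2.3 m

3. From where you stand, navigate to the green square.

turn left 162°, forward 7.6 m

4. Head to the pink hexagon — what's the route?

turn left 90°, forward 7.4 m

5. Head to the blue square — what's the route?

turn left 104°, forward 4.5 m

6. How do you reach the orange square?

turn left 73°, forward 3.2 m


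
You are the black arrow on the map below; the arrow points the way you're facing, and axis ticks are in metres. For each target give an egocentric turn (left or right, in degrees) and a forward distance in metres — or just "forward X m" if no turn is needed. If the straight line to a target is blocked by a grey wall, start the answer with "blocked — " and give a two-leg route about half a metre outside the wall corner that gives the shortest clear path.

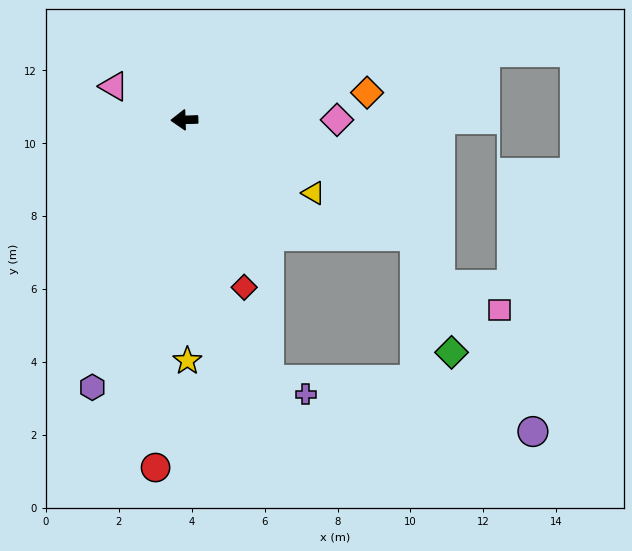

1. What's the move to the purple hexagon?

turn left 69°, forward 7.8 m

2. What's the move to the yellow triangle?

turn left 149°, forward 4.1 m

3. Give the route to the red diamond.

turn left 108°, forward 4.9 m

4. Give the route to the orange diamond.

turn right 173°, forward 5.1 m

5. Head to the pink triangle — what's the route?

turn right 27°, forward 2.1 m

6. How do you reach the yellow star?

turn left 89°, forward 6.6 m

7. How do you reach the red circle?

turn left 83°, forward 9.6 m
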